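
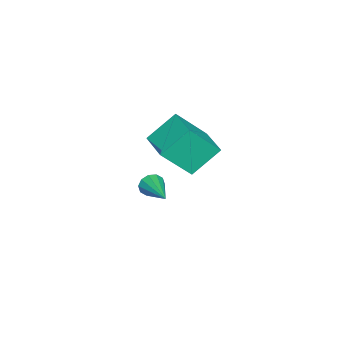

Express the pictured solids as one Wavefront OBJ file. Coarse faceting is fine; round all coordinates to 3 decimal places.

v -2.99 0.149 -2.848
v -2.699 -0.008 -3.384
v -1.53 1.171 -2.352
v -2.904 0.317 -3.449
v -3.142 0.577 -3.284
v -3.322 0.674 -2.953
v -3.375 0.57 -2.581
v -3.281 0.305 -2.311
v -3.076 -0.019 -2.246
v -2.838 -0.279 -2.411
v -2.658 -0.376 -2.743
v -2.605 -0.272 -3.114
v -1.247 1.805 0.877
v -2.112 2.856 2.009
v 0.011 2.72 0.99
v -0.854 3.771 2.121
v -0.526 0.609 2.539
v -1.391 1.66 3.67
v 0.732 1.524 2.651
v -0.133 2.575 3.783
f 2 1 4
f 2 4 3
f 4 1 5
f 4 5 3
f 5 1 6
f 5 6 3
f 6 1 7
f 6 7 3
f 7 1 8
f 7 8 3
f 8 1 9
f 8 9 3
f 9 1 10
f 9 10 3
f 10 1 11
f 10 11 3
f 11 1 12
f 11 12 3
f 12 1 2
f 12 2 3
f 14 16 13
f 17 14 13
f 13 16 15
f 15 17 13
f 14 20 16
f 18 14 17
f 18 20 14
f 16 20 15
f 19 17 15
f 15 20 19
f 19 18 17
f 20 18 19



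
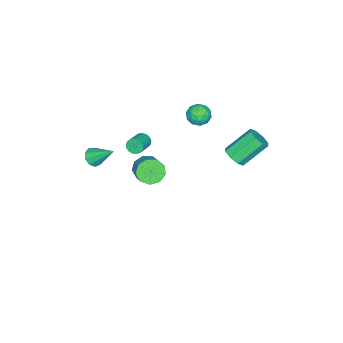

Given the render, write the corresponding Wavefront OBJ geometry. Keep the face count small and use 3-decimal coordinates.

v -0.917 3.474 1.873
v -0.282 3.542 2.355
v -1.448 4.554 3.748
v -2.083 4.486 3.267
v -0.335 4.014 1.968
v -1.5 5.026 3.362
v -0.728 4.169 1.526
v -1.894 5.182 2.919
v -1.233 3.917 1.287
v -2.398 4.93 2.681
v -1.552 3.406 1.392
v -2.718 4.418 2.785
v -1.5 2.934 1.778
v -2.665 3.946 3.172
v -1.106 2.778 2.221
v -2.272 3.791 3.614
v -0.602 3.03 2.459
v -1.767 4.043 3.853
v -2.038 -3.236 -3.431
v -1.297 -3.55 -3.936
v -0.362 -2.698 -3.095
v -1.102 -2.384 -2.589
v -1.541 -3.013 -4.209
v -0.605 -2.161 -3.368
v -2.017 -2.58 -4.118
v -1.081 -1.728 -3.276
v -2.503 -2.455 -3.705
v -1.567 -1.602 -2.863
v -2.771 -2.694 -3.164
v -1.836 -1.842 -2.322
v -2.696 -3.188 -2.748
v -1.761 -2.335 -1.906
v -2.313 -3.704 -2.651
v -1.378 -2.851 -1.809
v -1.801 -4.001 -2.919
v -0.866 -3.149 -2.078
v -1.4 -3.94 -3.427
v -0.464 -3.088 -2.585
v 2.204 -4.391 0.672
v 2.838 -4.562 0.912
v 2.136 -2.989 1.848
v 2.879 -4.254 0.548
v 2.603 -4.01 0.241
v 2.14 -3.944 0.137
v 1.707 -4.087 0.283
v 1.506 -4.372 0.611
v 1.632 -4.666 0.968
v 2.025 -4.83 1.187
v 2.501 -4.789 1.165
v -2.004 1.198 3.551
v -1.197 1.155 3.69
v -2.183 0.085 4.25
v -1.376 0.042 4.389
v -1.821 0.635 4.739
v -1.711 1.323 4.307
v -1.669 -0.083 3.633
v -1.559 0.605 3.201
v -0.99 0.363 3.741
v -1.084 0.807 4.424
v -2.296 0.433 3.516
v -2.39 0.877 4.199
v -1.585 1.275 3.559
v -1.795 -0.035 4.381
v -2.057 0.314 4.587
v -1.583 0.289 4.668
v -1.887 1.373 3.922
v -1.412 1.348 4.003
v -1.779 1.042 4.62
v -1.968 -0.108 3.937
v -1.493 -0.133 4.018
v -1.797 0.951 3.272
v -1.323 0.926 3.353
v -1.601 0.198 3.32
v -0.989 0.784 3.671
v -1.094 0.129 4.081
v -1.266 0.056 3.637
v -1.201 0.46 3.383
v -1.044 1.045 4.072
v -1.149 0.39 4.483
v -1.411 0.739 4.689
v -1.346 1.144 4.435
v -0.922 0.579 4.102
v -2.231 0.85 3.457
v -2.336 0.195 3.868
v -2.034 0.096 3.505
v -1.969 0.501 3.251
v -2.286 1.111 3.859
v -2.391 0.456 4.269
v -2.179 0.78 4.557
v -2.114 1.184 4.303
v -2.458 0.661 3.838
v 1.901 -1.123 3.568
v 2.058 -0.897 3.092
v 3.196 -0.75 3.536
v 3.039 -0.977 4.012
v 1.976 -0.692 3.235
v 3.113 -0.545 3.68
v 1.876 -0.585 3.454
v 3.014 -0.439 3.899
v 1.783 -0.603 3.7
v 2.92 -0.456 4.144
v 1.716 -0.739 3.915
v 2.854 -0.593 4.36
v 1.692 -0.963 4.051
v 2.829 -0.817 4.495
v 1.716 -1.224 4.076
v 2.853 -1.078 4.52
v 1.782 -1.462 3.984
v 2.92 -1.316 4.429
v 1.876 -1.622 3.797
v 3.013 -1.476 4.242
v 1.975 -1.668 3.558
v 3.113 -1.522 4.003
v 2.058 -1.589 3.321
v 3.195 -1.443 3.765
v 2.104 -1.403 3.14
v 3.242 -1.257 3.585
v 2.105 -1.153 3.058
v 3.242 -1.007 3.502
f 2 1 5
f 2 5 3
f 3 5 6
f 3 6 4
f 5 1 7
f 5 7 6
f 6 7 8
f 6 8 4
f 7 1 9
f 7 9 8
f 8 9 10
f 8 10 4
f 9 1 11
f 9 11 10
f 10 11 12
f 10 12 4
f 11 1 13
f 11 13 12
f 12 13 14
f 12 14 4
f 13 1 15
f 13 15 14
f 14 15 16
f 14 16 4
f 15 1 17
f 15 17 16
f 16 17 18
f 16 18 4
f 17 1 2
f 17 2 18
f 18 2 3
f 18 3 4
f 20 19 23
f 20 23 21
f 21 23 24
f 21 24 22
f 23 19 25
f 23 25 24
f 24 25 26
f 24 26 22
f 25 19 27
f 25 27 26
f 26 27 28
f 26 28 22
f 27 19 29
f 27 29 28
f 28 29 30
f 28 30 22
f 29 19 31
f 29 31 30
f 30 31 32
f 30 32 22
f 31 19 33
f 31 33 32
f 32 33 34
f 32 34 22
f 33 19 35
f 33 35 34
f 34 35 36
f 34 36 22
f 35 19 37
f 35 37 36
f 36 37 38
f 36 38 22
f 37 19 20
f 37 20 38
f 38 20 21
f 38 21 22
f 40 39 42
f 40 42 41
f 42 39 43
f 42 43 41
f 43 39 44
f 43 44 41
f 44 39 45
f 44 45 41
f 45 39 46
f 45 46 41
f 46 39 47
f 46 47 41
f 47 39 48
f 47 48 41
f 48 39 49
f 48 49 41
f 49 39 40
f 49 40 41
f 50 87 66
f 87 61 90
f 66 90 55
f 87 90 66
f 50 66 62
f 66 55 67
f 62 67 51
f 66 67 62
f 50 62 71
f 62 51 72
f 71 72 57
f 62 72 71
f 50 71 83
f 71 57 86
f 83 86 60
f 71 86 83
f 50 83 87
f 83 60 91
f 87 91 61
f 83 91 87
f 51 67 78
f 67 55 81
f 78 81 59
f 67 81 78
f 55 90 68
f 90 61 89
f 68 89 54
f 90 89 68
f 61 91 88
f 91 60 84
f 88 84 52
f 91 84 88
f 60 86 85
f 86 57 73
f 85 73 56
f 86 73 85
f 57 72 77
f 72 51 74
f 77 74 58
f 72 74 77
f 53 79 65
f 79 59 80
f 65 80 54
f 79 80 65
f 53 65 63
f 65 54 64
f 63 64 52
f 65 64 63
f 53 63 70
f 63 52 69
f 70 69 56
f 63 69 70
f 53 70 75
f 70 56 76
f 75 76 58
f 70 76 75
f 53 75 79
f 75 58 82
f 79 82 59
f 75 82 79
f 54 80 68
f 80 59 81
f 68 81 55
f 80 81 68
f 52 64 88
f 64 54 89
f 88 89 61
f 64 89 88
f 56 69 85
f 69 52 84
f 85 84 60
f 69 84 85
f 58 76 77
f 76 56 73
f 77 73 57
f 76 73 77
f 59 82 78
f 82 58 74
f 78 74 51
f 82 74 78
f 93 92 96
f 93 96 94
f 94 96 97
f 94 97 95
f 96 92 98
f 96 98 97
f 97 98 99
f 97 99 95
f 98 92 100
f 98 100 99
f 99 100 101
f 99 101 95
f 100 92 102
f 100 102 101
f 101 102 103
f 101 103 95
f 102 92 104
f 102 104 103
f 103 104 105
f 103 105 95
f 104 92 106
f 104 106 105
f 105 106 107
f 105 107 95
f 106 92 108
f 106 108 107
f 107 108 109
f 107 109 95
f 108 92 110
f 108 110 109
f 109 110 111
f 109 111 95
f 110 92 112
f 110 112 111
f 111 112 113
f 111 113 95
f 112 92 114
f 112 114 113
f 113 114 115
f 113 115 95
f 114 92 116
f 114 116 115
f 115 116 117
f 115 117 95
f 116 92 118
f 116 118 117
f 117 118 119
f 117 119 95
f 118 92 93
f 118 93 119
f 119 93 94
f 119 94 95



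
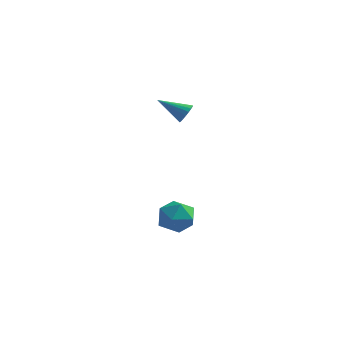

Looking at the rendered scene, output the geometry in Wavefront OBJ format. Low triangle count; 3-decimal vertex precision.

v 2.042 2.807 -2.21
v 3.073 2.92 -2.522
v 1.847 1.48 -3.338
v 2.878 1.593 -3.65
v 2.65 1.225 -2.657
v 2.77 2.045 -1.96
v 2.15 2.355 -3.9
v 2.27 3.175 -3.203
v 3.139 2.641 -3.566
v 3.449 1.943 -2.798
v 1.471 2.457 -3.062
v 1.781 1.759 -2.294
v 2.279 3.797 3.382
v 2.614 3.619 3.86
v 0.901 3.443 4.218
v 2.576 3.884 3.908
v 2.478 4.131 3.852
v 2.342 4.312 3.703
v 2.192 4.391 3.49
v 2.06 4.352 3.256
v 1.972 4.203 3.047
v 1.944 3.974 2.904
v 1.983 3.71 2.856
v 2.08 3.463 2.912
v 2.217 3.282 3.062
v 2.366 3.203 3.274
v 2.498 3.241 3.508
v 2.587 3.39 3.717
f 1 12 6
f 1 6 2
f 1 2 8
f 1 8 11
f 1 11 12
f 2 6 10
f 6 12 5
f 12 11 3
f 11 8 7
f 8 2 9
f 4 10 5
f 4 5 3
f 4 3 7
f 4 7 9
f 4 9 10
f 5 10 6
f 3 5 12
f 7 3 11
f 9 7 8
f 10 9 2
f 14 13 16
f 14 16 15
f 16 13 17
f 16 17 15
f 17 13 18
f 17 18 15
f 18 13 19
f 18 19 15
f 19 13 20
f 19 20 15
f 20 13 21
f 20 21 15
f 21 13 22
f 21 22 15
f 22 13 23
f 22 23 15
f 23 13 24
f 23 24 15
f 24 13 25
f 24 25 15
f 25 13 26
f 25 26 15
f 26 13 27
f 26 27 15
f 27 13 28
f 27 28 15
f 28 13 14
f 28 14 15



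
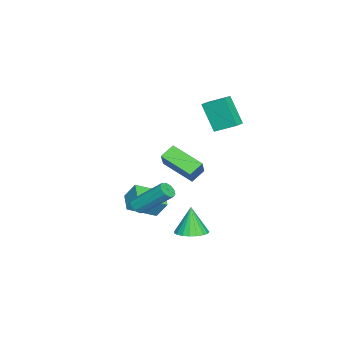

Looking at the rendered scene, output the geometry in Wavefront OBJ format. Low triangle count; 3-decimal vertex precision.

v -4.139 3.419 2.13
v -4.658 2.588 3.793
v -4.11 4.649 2.753
v -4.63 3.819 4.416
v -3.33 3.301 2.324
v -3.85 2.471 3.987
v -3.302 4.532 2.947
v -3.821 3.701 4.61
v -0.52 0.844 -1.89
v -0.429 1.453 -0.931
v 0.485 1.287 -2.266
v 0.575 1.896 -1.306
v 0.345 -0.476 -1.134
v 0.435 0.133 -0.174
v 1.349 -0.033 -1.509
v 1.44 0.576 -0.55
v -1.247 2.7 -0.434
v -1.84 0.967 0.344
v -1.91 3.16 0.087
v -2.503 1.427 0.865
v -0.317 2.853 0.615
v -0.91 1.12 1.393
v -0.98 3.313 1.136
v -1.573 1.58 1.914
v 3.349 1.187 0.019
v 3.778 0.991 0.212
v 3.84 2.557 1.655
v 3.411 2.753 1.461
v 3.858 1.196 -0.013
v 3.92 2.762 1.429
v 3.743 1.398 -0.227
v 3.805 2.963 1.216
v 3.478 1.519 -0.347
v 3.54 3.084 1.096
v 3.163 1.513 -0.327
v 3.226 3.079 1.116
v 2.92 1.383 -0.175
v 2.982 2.949 1.268
v 2.84 1.178 0.051
v 2.902 2.744 1.493
v 2.955 0.977 0.264
v 3.017 2.542 1.707
v 3.22 0.856 0.384
v 3.282 2.421 1.827
v 3.534 0.861 0.364
v 3.597 2.427 1.807
v 1.788 3.519 -2.363
v 2.628 3.278 -2.197
v 1.432 3.381 -0.757
v 2.645 3.646 -2.162
v 2.514 3.992 -2.161
v 2.257 4.256 -2.195
v 1.919 4.393 -2.259
v 1.558 4.378 -2.34
v 1.237 4.215 -2.425
v 1.011 3.932 -2.499
v 0.92 3.577 -2.55
v 0.978 3.212 -2.568
v 1.176 2.9 -2.551
v 1.481 2.695 -2.501
v 1.838 2.633 -2.428
v 2.186 2.723 -2.343
v 2.466 2.952 -2.261
f 2 4 1
f 5 2 1
f 1 4 3
f 3 5 1
f 2 8 4
f 6 2 5
f 6 8 2
f 4 8 3
f 7 5 3
f 3 8 7
f 7 6 5
f 8 6 7
f 10 12 9
f 13 10 9
f 9 12 11
f 11 13 9
f 10 16 12
f 14 10 13
f 14 16 10
f 12 16 11
f 15 13 11
f 11 16 15
f 15 14 13
f 16 14 15
f 18 20 17
f 21 18 17
f 17 20 19
f 19 21 17
f 18 24 20
f 22 18 21
f 22 24 18
f 20 24 19
f 23 21 19
f 19 24 23
f 23 22 21
f 24 22 23
f 26 25 29
f 26 29 27
f 27 29 30
f 27 30 28
f 29 25 31
f 29 31 30
f 30 31 32
f 30 32 28
f 31 25 33
f 31 33 32
f 32 33 34
f 32 34 28
f 33 25 35
f 33 35 34
f 34 35 36
f 34 36 28
f 35 25 37
f 35 37 36
f 36 37 38
f 36 38 28
f 37 25 39
f 37 39 38
f 38 39 40
f 38 40 28
f 39 25 41
f 39 41 40
f 40 41 42
f 40 42 28
f 41 25 43
f 41 43 42
f 42 43 44
f 42 44 28
f 43 25 45
f 43 45 44
f 44 45 46
f 44 46 28
f 45 25 26
f 45 26 46
f 46 26 27
f 46 27 28
f 48 47 50
f 48 50 49
f 50 47 51
f 50 51 49
f 51 47 52
f 51 52 49
f 52 47 53
f 52 53 49
f 53 47 54
f 53 54 49
f 54 47 55
f 54 55 49
f 55 47 56
f 55 56 49
f 56 47 57
f 56 57 49
f 57 47 58
f 57 58 49
f 58 47 59
f 58 59 49
f 59 47 60
f 59 60 49
f 60 47 61
f 60 61 49
f 61 47 62
f 61 62 49
f 62 47 63
f 62 63 49
f 63 47 48
f 63 48 49



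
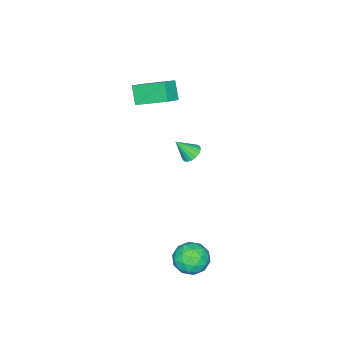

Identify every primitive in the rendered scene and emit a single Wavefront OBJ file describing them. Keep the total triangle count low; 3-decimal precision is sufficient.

v -1.608 -4.696 2.443
v -1.988 -2.988 3.305
v -2.426 -4.666 2.024
v -2.807 -2.959 2.886
v -1.133 -4.141 1.554
v -1.514 -2.434 2.416
v -1.952 -4.112 1.135
v -2.332 -2.404 1.997
v -3.213 -2.241 -2.771
v -2.665 -2.08 -2.956
v -2.707 -2.859 -1.809
v -2.743 -1.868 -2.778
v -2.928 -1.741 -2.599
v -3.179 -1.729 -2.46
v -3.437 -1.834 -2.391
v -3.644 -2.032 -2.41
v -3.752 -2.278 -2.511
v -3.737 -2.515 -2.672
v -3.601 -2.69 -2.855
v -3.377 -2.762 -3.019
v -3.115 -2.714 -3.127
v -2.875 -2.558 -3.152
v -2.713 -2.329 -3.09
v 2.437 2.517 -3.217
v 2.936 3.017 -3.847
v 3.724 1.843 -2.733
v 4.223 2.343 -3.363
v 3.824 2.778 -2.623
v 3.029 3.194 -2.923
v 3.631 1.666 -3.657
v 2.836 2.082 -3.957
v 3.674 2.49 -4.12
v 3.793 3.178 -3.48
v 2.867 1.682 -3.1
v 2.986 2.37 -2.46
v 2.574 2.826 -3.575
v 4.086 2.034 -3.005
v 3.852 2.29 -2.57
v 4.145 2.583 -2.941
v 2.628 2.931 -3.031
v 2.921 3.224 -3.402
v 3.444 3.084 -2.682
v 3.739 1.636 -3.178
v 4.032 1.929 -3.549
v 2.515 2.277 -3.639
v 2.808 2.57 -4.01
v 3.216 1.776 -3.898
v 3.3 2.81 -4.105
v 4.057 2.414 -3.821
v 3.709 2.016 -3.994
v 3.242 2.261 -4.17
v 3.371 3.214 -3.73
v 4.127 2.818 -3.445
v 3.893 3.074 -3.01
v 3.425 3.319 -3.186
v 3.804 2.905 -3.89
v 2.533 2.042 -3.135
v 3.289 1.646 -2.85
v 3.235 1.541 -3.394
v 2.767 1.786 -3.57
v 2.603 2.446 -2.759
v 3.36 2.05 -2.475
v 3.418 2.599 -2.41
v 2.951 2.844 -2.586
v 2.856 1.955 -2.69
f 2 4 1
f 5 2 1
f 1 4 3
f 3 5 1
f 2 8 4
f 6 2 5
f 6 8 2
f 4 8 3
f 7 5 3
f 3 8 7
f 7 6 5
f 8 6 7
f 10 9 12
f 10 12 11
f 12 9 13
f 12 13 11
f 13 9 14
f 13 14 11
f 14 9 15
f 14 15 11
f 15 9 16
f 15 16 11
f 16 9 17
f 16 17 11
f 17 9 18
f 17 18 11
f 18 9 19
f 18 19 11
f 19 9 20
f 19 20 11
f 20 9 21
f 20 21 11
f 21 9 22
f 21 22 11
f 22 9 23
f 22 23 11
f 23 9 10
f 23 10 11
f 24 61 40
f 61 35 64
f 40 64 29
f 61 64 40
f 24 40 36
f 40 29 41
f 36 41 25
f 40 41 36
f 24 36 45
f 36 25 46
f 45 46 31
f 36 46 45
f 24 45 57
f 45 31 60
f 57 60 34
f 45 60 57
f 24 57 61
f 57 34 65
f 61 65 35
f 57 65 61
f 25 41 52
f 41 29 55
f 52 55 33
f 41 55 52
f 29 64 42
f 64 35 63
f 42 63 28
f 64 63 42
f 35 65 62
f 65 34 58
f 62 58 26
f 65 58 62
f 34 60 59
f 60 31 47
f 59 47 30
f 60 47 59
f 31 46 51
f 46 25 48
f 51 48 32
f 46 48 51
f 27 53 39
f 53 33 54
f 39 54 28
f 53 54 39
f 27 39 37
f 39 28 38
f 37 38 26
f 39 38 37
f 27 37 44
f 37 26 43
f 44 43 30
f 37 43 44
f 27 44 49
f 44 30 50
f 49 50 32
f 44 50 49
f 27 49 53
f 49 32 56
f 53 56 33
f 49 56 53
f 28 54 42
f 54 33 55
f 42 55 29
f 54 55 42
f 26 38 62
f 38 28 63
f 62 63 35
f 38 63 62
f 30 43 59
f 43 26 58
f 59 58 34
f 43 58 59
f 32 50 51
f 50 30 47
f 51 47 31
f 50 47 51
f 33 56 52
f 56 32 48
f 52 48 25
f 56 48 52



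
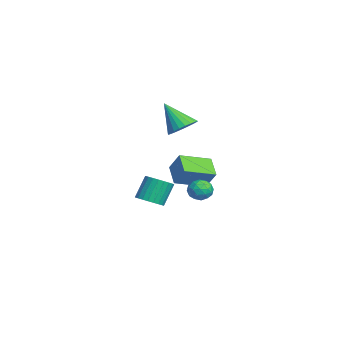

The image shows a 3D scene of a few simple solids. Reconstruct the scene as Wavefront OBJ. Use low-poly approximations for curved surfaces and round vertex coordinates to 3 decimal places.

v -3.787 1.286 -2.272
v -3.279 1.692 -1.335
v -4.184 2.814 -2.718
v -3.676 3.22 -1.782
v -2.744 1.38 -2.878
v -2.236 1.786 -1.942
v -3.141 2.908 -3.325
v -2.633 3.314 -2.388
v 2.605 -0.324 -1.781
v 3.231 -0.212 -1.607
v 2.842 0.276 -0.524
v 2.215 0.164 -0.699
v 3.172 0.008 -1.727
v 2.783 0.496 -0.644
v 3.027 0.177 -1.856
v 2.638 0.666 -0.773
v 2.818 0.27 -1.973
v 2.428 0.759 -0.89
v 2.576 0.273 -2.061
v 2.187 0.761 -0.978
v 2.338 0.185 -2.107
v 1.949 0.673 -1.024
v 2.141 0.019 -2.103
v 1.752 0.507 -1.02
v 2.015 -0.199 -2.05
v 1.625 0.289 -0.967
v 1.978 -0.436 -1.956
v 1.589 0.052 -0.873
v 2.037 -0.656 -1.836
v 1.648 -0.168 -0.753
v 2.182 -0.826 -1.707
v 1.793 -0.337 -0.624
v 2.392 -0.919 -1.59
v 2.002 -0.43 -0.507
v 2.633 -0.921 -1.502
v 2.244 -0.433 -0.419
v 2.871 -0.833 -1.456
v 2.482 -0.345 -0.373
v 3.068 -0.667 -1.46
v 2.679 -0.179 -0.377
v 3.195 -0.449 -1.513
v 2.805 0.039 -0.43
v -2.457 2.864 -3.284
v -1.835 3.011 -3.337
v -2.205 1.969 -2.823
v -1.583 2.116 -2.876
v -1.959 2.447 -2.475
v -2.114 3 -2.76
v -1.926 1.98 -3.4
v -2.081 2.533 -3.685
v -1.507 2.465 -3.409
v -1.527 2.754 -2.836
v -2.513 2.226 -3.324
v -2.533 2.515 -2.751
v -2.168 3.016 -3.351
v -1.872 1.964 -2.809
v -2.093 2.158 -2.573
v -1.727 2.245 -2.604
v -2.332 3.01 -3.012
v -1.966 3.096 -3.043
v -2.039 2.765 -2.536
v -2.074 1.884 -3.117
v -1.708 1.97 -3.148
v -2.313 2.735 -3.556
v -1.947 2.822 -3.587
v -2.001 2.215 -3.624
v -1.609 2.782 -3.424
v -1.462 2.256 -3.153
v -1.663 2.175 -3.462
v -1.754 2.5 -3.629
v -1.621 2.952 -3.088
v -1.474 2.425 -2.817
v -1.694 2.62 -2.581
v -1.785 2.945 -2.748
v -1.428 2.63 -3.13
v -2.566 2.555 -3.343
v -2.419 2.028 -3.072
v -2.255 2.035 -3.412
v -2.346 2.36 -3.579
v -2.578 2.724 -3.007
v -2.431 2.198 -2.736
v -2.286 2.48 -2.531
v -2.377 2.805 -2.698
v -2.612 2.35 -3.03
v -3.342 1.865 0.368
v -2.757 2.153 0.831
v -4.018 1.075 1.712
v -2.971 2.379 0.856
v -3.241 2.526 0.807
v -3.527 2.573 0.691
v -3.785 2.512 0.525
v -3.975 2.353 0.336
v -4.069 2.119 0.151
v -4.052 1.847 -0
v -3.927 1.577 -0.096
v -3.713 1.352 -0.121
v -3.442 1.204 -0.071
v -3.156 1.157 0.045
v -2.899 1.218 0.21
v -2.709 1.377 0.4
v -2.615 1.611 0.584
v -2.632 1.883 0.736
f 2 4 1
f 5 2 1
f 1 4 3
f 3 5 1
f 2 8 4
f 6 2 5
f 6 8 2
f 4 8 3
f 7 5 3
f 3 8 7
f 7 6 5
f 8 6 7
f 10 9 13
f 10 13 11
f 11 13 14
f 11 14 12
f 13 9 15
f 13 15 14
f 14 15 16
f 14 16 12
f 15 9 17
f 15 17 16
f 16 17 18
f 16 18 12
f 17 9 19
f 17 19 18
f 18 19 20
f 18 20 12
f 19 9 21
f 19 21 20
f 20 21 22
f 20 22 12
f 21 9 23
f 21 23 22
f 22 23 24
f 22 24 12
f 23 9 25
f 23 25 24
f 24 25 26
f 24 26 12
f 25 9 27
f 25 27 26
f 26 27 28
f 26 28 12
f 27 9 29
f 27 29 28
f 28 29 30
f 28 30 12
f 29 9 31
f 29 31 30
f 30 31 32
f 30 32 12
f 31 9 33
f 31 33 32
f 32 33 34
f 32 34 12
f 33 9 35
f 33 35 34
f 34 35 36
f 34 36 12
f 35 9 37
f 35 37 36
f 36 37 38
f 36 38 12
f 37 9 39
f 37 39 38
f 38 39 40
f 38 40 12
f 39 9 41
f 39 41 40
f 40 41 42
f 40 42 12
f 41 9 10
f 41 10 42
f 42 10 11
f 42 11 12
f 43 80 59
f 80 54 83
f 59 83 48
f 80 83 59
f 43 59 55
f 59 48 60
f 55 60 44
f 59 60 55
f 43 55 64
f 55 44 65
f 64 65 50
f 55 65 64
f 43 64 76
f 64 50 79
f 76 79 53
f 64 79 76
f 43 76 80
f 76 53 84
f 80 84 54
f 76 84 80
f 44 60 71
f 60 48 74
f 71 74 52
f 60 74 71
f 48 83 61
f 83 54 82
f 61 82 47
f 83 82 61
f 54 84 81
f 84 53 77
f 81 77 45
f 84 77 81
f 53 79 78
f 79 50 66
f 78 66 49
f 79 66 78
f 50 65 70
f 65 44 67
f 70 67 51
f 65 67 70
f 46 72 58
f 72 52 73
f 58 73 47
f 72 73 58
f 46 58 56
f 58 47 57
f 56 57 45
f 58 57 56
f 46 56 63
f 56 45 62
f 63 62 49
f 56 62 63
f 46 63 68
f 63 49 69
f 68 69 51
f 63 69 68
f 46 68 72
f 68 51 75
f 72 75 52
f 68 75 72
f 47 73 61
f 73 52 74
f 61 74 48
f 73 74 61
f 45 57 81
f 57 47 82
f 81 82 54
f 57 82 81
f 49 62 78
f 62 45 77
f 78 77 53
f 62 77 78
f 51 69 70
f 69 49 66
f 70 66 50
f 69 66 70
f 52 75 71
f 75 51 67
f 71 67 44
f 75 67 71
f 86 85 88
f 86 88 87
f 88 85 89
f 88 89 87
f 89 85 90
f 89 90 87
f 90 85 91
f 90 91 87
f 91 85 92
f 91 92 87
f 92 85 93
f 92 93 87
f 93 85 94
f 93 94 87
f 94 85 95
f 94 95 87
f 95 85 96
f 95 96 87
f 96 85 97
f 96 97 87
f 97 85 98
f 97 98 87
f 98 85 99
f 98 99 87
f 99 85 100
f 99 100 87
f 100 85 101
f 100 101 87
f 101 85 102
f 101 102 87
f 102 85 86
f 102 86 87



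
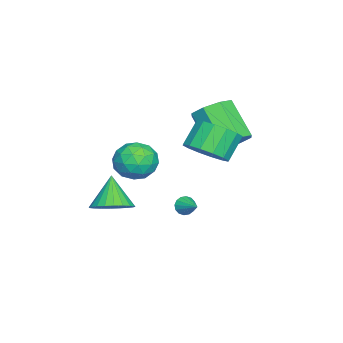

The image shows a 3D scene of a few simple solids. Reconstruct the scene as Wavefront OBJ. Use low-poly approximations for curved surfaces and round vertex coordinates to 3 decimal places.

v -2.766 -2.08 -0.321
v -2.371 -1.537 -1.117
v -1.209 -2.483 0.177
v -0.814 -1.94 -0.619
v -1.284 -1.445 0.166
v -2.247 -1.196 -0.141
v -1.333 -2.824 -0.799
v -2.296 -2.575 -1.106
v -1.486 -1.997 -1.412
v -1.456 -1.145 -0.815
v -2.124 -2.875 -0.125
v -2.094 -2.023 0.472
v -2.706 -1.773 -0.763
v -0.874 -2.247 -0.177
v -1.151 -1.956 0.284
v -0.919 -1.637 -0.183
v -2.632 -1.572 -0.189
v -2.4 -1.253 -0.657
v -1.761 -1.199 0.097
v -1.18 -2.767 -0.283
v -0.948 -2.448 -0.751
v -2.661 -2.383 -0.757
v -2.429 -2.064 -1.224
v -1.819 -2.821 -1.037
v -1.953 -1.724 -1.404
v -1.037 -1.961 -1.111
v -1.343 -2.481 -1.217
v -1.908 -2.334 -1.398
v -1.935 -1.223 -1.053
v -1.02 -1.46 -0.761
v -1.296 -1.169 -0.299
v -1.862 -1.023 -0.48
v -1.415 -1.494 -1.227
v -2.56 -2.56 -0.179
v -1.645 -2.797 0.113
v -1.718 -2.997 -0.46
v -2.284 -2.851 -0.641
v -2.543 -2.059 0.171
v -1.627 -2.296 0.464
v -1.672 -1.686 0.458
v -2.237 -1.539 0.277
v -2.165 -2.526 0.287
v 1.262 -2.108 -1.518
v 2.004 -2.511 -1.107
v 0.378 -2.392 -0.202
v 2.046 -2.161 -1.003
v 1.968 -1.804 -0.978
v 1.783 -1.492 -1.035
v 1.518 -1.275 -1.166
v 1.214 -1.184 -1.35
v 0.918 -1.234 -1.56
v 0.673 -1.417 -1.763
v 0.519 -1.705 -1.929
v 0.477 -2.054 -2.033
v 0.555 -2.412 -2.058
v 0.74 -2.723 -2.001
v 1.005 -2.941 -1.87
v 1.309 -3.031 -1.686
v 1.605 -2.982 -1.476
v 1.85 -2.799 -1.273
v -2.365 -0.026 -3.213
v -2.112 -0.008 -3.644
v -1.655 0.686 -2.767
v -2.289 0.18 -3.663
v -2.486 0.313 -3.561
v -2.651 0.355 -3.366
v -2.739 0.296 -3.13
v -2.727 0.15 -2.917
v -2.619 -0.043 -2.783
v -2.442 -0.231 -2.764
v -2.245 -0.364 -2.866
v -2.08 -0.407 -3.061
v -1.991 -0.347 -3.296
v -2.003 -0.201 -3.51
v -2.643 1.871 0.692
v -2.125 2.344 1.377
v -3.058 1.261 2.832
v -3.577 0.789 2.148
v -2.772 2.688 1.218
v -3.705 1.606 2.673
v -3.343 2.554 0.751
v -4.277 1.472 2.206
v -3.505 2.02 0.25
v -4.439 0.938 1.705
v -3.162 1.399 0.008
v -4.095 0.316 1.463
v -2.515 1.054 0.167
v -3.448 -0.028 1.622
v -1.943 1.188 0.634
v -2.877 0.106 2.089
v -1.781 1.722 1.135
v -2.715 0.64 2.59
v 0.129 1.471 1.533
v 0.913 1.954 1.995
v 0.095 2.312 3.009
v -0.689 1.829 2.547
v 0.687 2.323 1.683
v -0.13 2.681 2.697
v 0.313 2.464 1.331
v -0.505 2.822 2.345
v -0.111 2.339 1.033
v -0.929 2.697 2.047
v -0.471 1.982 0.869
v -1.288 2.339 1.883
v -0.67 1.487 0.883
v -1.488 1.845 1.897
v -0.655 0.988 1.071
v -1.473 1.346 2.085
v -0.43 0.619 1.383
v -1.247 0.977 2.397
v -0.055 0.478 1.735
v -0.873 0.836 2.749
v 0.369 0.603 2.033
v -0.449 0.961 3.047
v 0.728 0.961 2.197
v -0.089 1.318 3.211
v 0.928 1.455 2.183
v 0.11 1.813 3.197
f 1 38 17
f 38 12 41
f 17 41 6
f 38 41 17
f 1 17 13
f 17 6 18
f 13 18 2
f 17 18 13
f 1 13 22
f 13 2 23
f 22 23 8
f 13 23 22
f 1 22 34
f 22 8 37
f 34 37 11
f 22 37 34
f 1 34 38
f 34 11 42
f 38 42 12
f 34 42 38
f 2 18 29
f 18 6 32
f 29 32 10
f 18 32 29
f 6 41 19
f 41 12 40
f 19 40 5
f 41 40 19
f 12 42 39
f 42 11 35
f 39 35 3
f 42 35 39
f 11 37 36
f 37 8 24
f 36 24 7
f 37 24 36
f 8 23 28
f 23 2 25
f 28 25 9
f 23 25 28
f 4 30 16
f 30 10 31
f 16 31 5
f 30 31 16
f 4 16 14
f 16 5 15
f 14 15 3
f 16 15 14
f 4 14 21
f 14 3 20
f 21 20 7
f 14 20 21
f 4 21 26
f 21 7 27
f 26 27 9
f 21 27 26
f 4 26 30
f 26 9 33
f 30 33 10
f 26 33 30
f 5 31 19
f 31 10 32
f 19 32 6
f 31 32 19
f 3 15 39
f 15 5 40
f 39 40 12
f 15 40 39
f 7 20 36
f 20 3 35
f 36 35 11
f 20 35 36
f 9 27 28
f 27 7 24
f 28 24 8
f 27 24 28
f 10 33 29
f 33 9 25
f 29 25 2
f 33 25 29
f 44 43 46
f 44 46 45
f 46 43 47
f 46 47 45
f 47 43 48
f 47 48 45
f 48 43 49
f 48 49 45
f 49 43 50
f 49 50 45
f 50 43 51
f 50 51 45
f 51 43 52
f 51 52 45
f 52 43 53
f 52 53 45
f 53 43 54
f 53 54 45
f 54 43 55
f 54 55 45
f 55 43 56
f 55 56 45
f 56 43 57
f 56 57 45
f 57 43 58
f 57 58 45
f 58 43 59
f 58 59 45
f 59 43 60
f 59 60 45
f 60 43 44
f 60 44 45
f 62 61 64
f 62 64 63
f 64 61 65
f 64 65 63
f 65 61 66
f 65 66 63
f 66 61 67
f 66 67 63
f 67 61 68
f 67 68 63
f 68 61 69
f 68 69 63
f 69 61 70
f 69 70 63
f 70 61 71
f 70 71 63
f 71 61 72
f 71 72 63
f 72 61 73
f 72 73 63
f 73 61 74
f 73 74 63
f 74 61 62
f 74 62 63
f 76 75 79
f 76 79 77
f 77 79 80
f 77 80 78
f 79 75 81
f 79 81 80
f 80 81 82
f 80 82 78
f 81 75 83
f 81 83 82
f 82 83 84
f 82 84 78
f 83 75 85
f 83 85 84
f 84 85 86
f 84 86 78
f 85 75 87
f 85 87 86
f 86 87 88
f 86 88 78
f 87 75 89
f 87 89 88
f 88 89 90
f 88 90 78
f 89 75 91
f 89 91 90
f 90 91 92
f 90 92 78
f 91 75 76
f 91 76 92
f 92 76 77
f 92 77 78
f 94 93 97
f 94 97 95
f 95 97 98
f 95 98 96
f 97 93 99
f 97 99 98
f 98 99 100
f 98 100 96
f 99 93 101
f 99 101 100
f 100 101 102
f 100 102 96
f 101 93 103
f 101 103 102
f 102 103 104
f 102 104 96
f 103 93 105
f 103 105 104
f 104 105 106
f 104 106 96
f 105 93 107
f 105 107 106
f 106 107 108
f 106 108 96
f 107 93 109
f 107 109 108
f 108 109 110
f 108 110 96
f 109 93 111
f 109 111 110
f 110 111 112
f 110 112 96
f 111 93 113
f 111 113 112
f 112 113 114
f 112 114 96
f 113 93 115
f 113 115 114
f 114 115 116
f 114 116 96
f 115 93 117
f 115 117 116
f 116 117 118
f 116 118 96
f 117 93 94
f 117 94 118
f 118 94 95
f 118 95 96



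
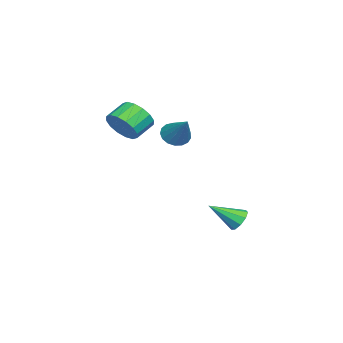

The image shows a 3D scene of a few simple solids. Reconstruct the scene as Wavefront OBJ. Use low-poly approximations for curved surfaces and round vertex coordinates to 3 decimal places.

v 0.171 0.04 3.117
v 0.707 -0.437 2.98
v 1.209 0.86 4.323
v 0.765 -0.177 2.753
v 0.688 0.132 2.61
v 0.492 0.42 2.583
v 0.222 0.621 2.678
v -0.059 0.689 2.874
v -0.287 0.608 3.125
v -0.411 0.397 3.375
v -0.401 0.105 3.566
v -0.26 -0.203 3.654
v -0.021 -0.455 3.619
v 0.263 -0.593 3.469
v 0.525 -0.587 3.238
v -0.258 2.917 -2.135
v -0.035 2.602 -2.683
v 0.198 1.583 -1.185
v 0.302 2.85 -2.497
v 0.378 3.129 -2.142
v 0.156 3.309 -1.783
v -0.259 3.305 -1.589
v -0.674 3.12 -1.651
v -0.894 2.84 -1.939
v -0.816 2.595 -2.319
v -0.477 2.502 -2.613
v 0.684 -2.334 3.519
v 0.943 -2.776 4.307
v 0.076 -2.248 4.889
v -0.184 -1.806 4.101
v 1.196 -2.361 4.307
v 0.329 -1.833 4.889
v 1.311 -1.938 4.096
v 0.444 -1.41 4.677
v 1.259 -1.621 3.73
v 0.392 -1.093 4.312
v 1.052 -1.496 3.308
v 0.185 -0.968 3.889
v 0.747 -1.595 2.942
v -0.12 -1.067 3.524
v 0.424 -1.892 2.731
v -0.443 -1.364 3.313
v 0.171 -2.307 2.731
v -0.696 -1.779 3.313
v 0.056 -2.73 2.943
v -0.811 -2.202 3.524
v 0.108 -3.047 3.308
v -0.759 -2.519 3.89
v 0.315 -3.172 3.731
v -0.552 -2.644 4.312
v 0.62 -3.073 4.096
v -0.247 -2.545 4.678
f 2 1 4
f 2 4 3
f 4 1 5
f 4 5 3
f 5 1 6
f 5 6 3
f 6 1 7
f 6 7 3
f 7 1 8
f 7 8 3
f 8 1 9
f 8 9 3
f 9 1 10
f 9 10 3
f 10 1 11
f 10 11 3
f 11 1 12
f 11 12 3
f 12 1 13
f 12 13 3
f 13 1 14
f 13 14 3
f 14 1 15
f 14 15 3
f 15 1 2
f 15 2 3
f 17 16 19
f 17 19 18
f 19 16 20
f 19 20 18
f 20 16 21
f 20 21 18
f 21 16 22
f 21 22 18
f 22 16 23
f 22 23 18
f 23 16 24
f 23 24 18
f 24 16 25
f 24 25 18
f 25 16 26
f 25 26 18
f 26 16 17
f 26 17 18
f 28 27 31
f 28 31 29
f 29 31 32
f 29 32 30
f 31 27 33
f 31 33 32
f 32 33 34
f 32 34 30
f 33 27 35
f 33 35 34
f 34 35 36
f 34 36 30
f 35 27 37
f 35 37 36
f 36 37 38
f 36 38 30
f 37 27 39
f 37 39 38
f 38 39 40
f 38 40 30
f 39 27 41
f 39 41 40
f 40 41 42
f 40 42 30
f 41 27 43
f 41 43 42
f 42 43 44
f 42 44 30
f 43 27 45
f 43 45 44
f 44 45 46
f 44 46 30
f 45 27 47
f 45 47 46
f 46 47 48
f 46 48 30
f 47 27 49
f 47 49 48
f 48 49 50
f 48 50 30
f 49 27 51
f 49 51 50
f 50 51 52
f 50 52 30
f 51 27 28
f 51 28 52
f 52 28 29
f 52 29 30



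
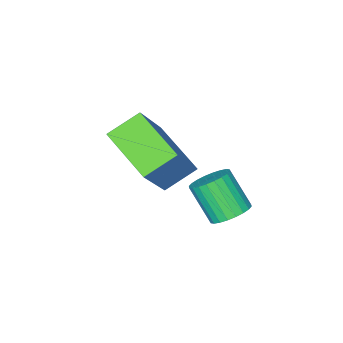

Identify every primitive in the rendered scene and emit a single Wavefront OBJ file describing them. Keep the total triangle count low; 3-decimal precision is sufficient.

v 2.072 -2.572 0.993
v 1.961 -4.229 1.635
v 1.14 -2.288 1.565
v 1.029 -3.945 2.207
v 3.291 -1.995 2.693
v 3.18 -3.652 3.335
v 2.359 -1.711 3.265
v 2.248 -3.368 3.907
v 1.768 -0.254 1.425
v 2.33 -0.419 1.256
v 2.394 -1.212 2.247
v 1.832 -1.046 2.415
v 2.377 -0.236 1.4
v 2.441 -1.028 2.391
v 2.331 -0.055 1.548
v 2.395 -0.847 2.538
v 2.2 0.096 1.677
v 2.264 -0.696 2.667
v 2.002 0.193 1.767
v 2.066 -0.599 2.758
v 1.769 0.223 1.806
v 1.833 -0.57 2.796
v 1.536 0.179 1.786
v 1.6 -0.613 2.777
v 1.338 0.07 1.712
v 1.402 -0.722 2.702
v 1.206 -0.088 1.593
v 1.27 -0.881 2.584
v 1.159 -0.272 1.449
v 1.223 -1.064 2.44
v 1.205 -0.453 1.302
v 1.269 -1.245 2.292
v 1.336 -0.604 1.173
v 1.4 -1.396 2.163
v 1.534 -0.701 1.082
v 1.598 -1.493 2.073
v 1.767 -0.73 1.044
v 1.831 -1.523 2.034
v 2 -0.687 1.063
v 2.064 -1.479 2.054
v 2.198 -0.578 1.138
v 2.262 -1.37 2.128
f 2 4 1
f 5 2 1
f 1 4 3
f 3 5 1
f 2 8 4
f 6 2 5
f 6 8 2
f 4 8 3
f 7 5 3
f 3 8 7
f 7 6 5
f 8 6 7
f 10 9 13
f 10 13 11
f 11 13 14
f 11 14 12
f 13 9 15
f 13 15 14
f 14 15 16
f 14 16 12
f 15 9 17
f 15 17 16
f 16 17 18
f 16 18 12
f 17 9 19
f 17 19 18
f 18 19 20
f 18 20 12
f 19 9 21
f 19 21 20
f 20 21 22
f 20 22 12
f 21 9 23
f 21 23 22
f 22 23 24
f 22 24 12
f 23 9 25
f 23 25 24
f 24 25 26
f 24 26 12
f 25 9 27
f 25 27 26
f 26 27 28
f 26 28 12
f 27 9 29
f 27 29 28
f 28 29 30
f 28 30 12
f 29 9 31
f 29 31 30
f 30 31 32
f 30 32 12
f 31 9 33
f 31 33 32
f 32 33 34
f 32 34 12
f 33 9 35
f 33 35 34
f 34 35 36
f 34 36 12
f 35 9 37
f 35 37 36
f 36 37 38
f 36 38 12
f 37 9 39
f 37 39 38
f 38 39 40
f 38 40 12
f 39 9 41
f 39 41 40
f 40 41 42
f 40 42 12
f 41 9 10
f 41 10 42
f 42 10 11
f 42 11 12



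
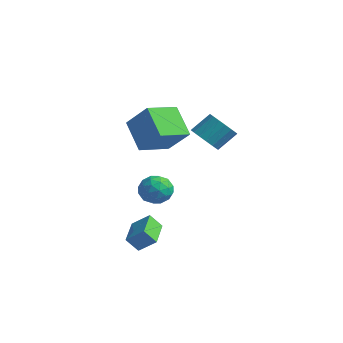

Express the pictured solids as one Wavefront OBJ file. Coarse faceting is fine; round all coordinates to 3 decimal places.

v -0.561 2.906 2.178
v 0.373 2.957 1.796
v 0.734 4.006 2.82
v -0.199 3.954 3.202
v 0.126 3.288 1.544
v 0.488 4.337 2.568
v -0.278 3.532 1.437
v 0.084 4.58 2.462
v -0.746 3.632 1.5
v -0.385 4.68 2.525
v -1.173 3.565 1.719
v -0.811 4.614 2.743
v -1.459 3.348 2.042
v -1.097 4.397 3.067
v -1.539 3.029 2.397
v -1.177 4.078 3.421
v -1.395 2.682 2.701
v -1.034 3.731 3.726
v -1.061 2.387 2.885
v -0.699 3.435 3.91
v -0.611 2.21 2.908
v -0.249 3.258 3.932
v -0.15 2.192 2.763
v 0.211 3.241 3.788
v 0.217 2.338 2.484
v 0.578 3.387 3.509
v 0.405 2.614 2.135
v 0.767 3.663 3.159
v 1.063 -3.947 -2.538
v 1.876 -3.408 -1.773
v -0.111 -2.556 -2.27
v 0.702 -2.017 -1.505
v 1.478 -3.443 -3.335
v 2.291 -2.904 -2.57
v 0.304 -2.052 -3.067
v 1.117 -1.513 -2.302
v -0.059 -1.619 0.415
v 0.587 -0.912 0.699
v 1.173 -2.588 0.021
v 1.819 -1.881 0.305
v 1.262 -2.352 0.987
v 0.5 -1.754 1.231
v 1.26 -1.746 -0.511
v 0.498 -1.148 -0.267
v 1.402 -0.991 0.127
v 1.404 -1.366 1.053
v 0.356 -2.134 -0.333
v 0.358 -2.509 0.593
v 0.156 -1.181 0.591
v 1.604 -2.319 0.129
v 1.277 -2.596 0.529
v 1.657 -2.181 0.697
v 0.105 -1.675 0.904
v 0.485 -1.26 1.071
v 0.881 -2.106 1.241
v 1.275 -2.24 -0.351
v 1.655 -1.825 -0.184
v 0.103 -1.319 0.023
v 0.483 -0.904 0.191
v 0.879 -1.394 -0.521
v 1.014 -0.812 0.423
v 1.739 -1.381 0.191
v 1.41 -1.302 -0.289
v 0.962 -0.95 -0.146
v 1.015 -1.032 0.967
v 1.74 -1.601 0.735
v 1.412 -1.878 1.136
v 0.965 -1.526 1.279
v 1.495 -1.078 0.631
v 0.02 -1.899 -0.015
v 0.745 -2.468 -0.247
v 0.795 -1.974 -0.559
v 0.348 -1.622 -0.416
v 0.021 -2.119 0.529
v 0.746 -2.688 0.297
v 0.798 -2.55 0.866
v 0.35 -2.198 1.009
v 0.265 -2.422 0.089
v -2.2 -1.164 4.06
v -0.765 -0.922 5.519
v -2.098 0.788 3.636
v -0.664 1.03 5.094
v -0.696 -1.55 2.646
v 0.738 -1.308 4.104
v -0.595 0.402 2.221
v 0.84 0.644 3.68
f 2 1 5
f 2 5 3
f 3 5 6
f 3 6 4
f 5 1 7
f 5 7 6
f 6 7 8
f 6 8 4
f 7 1 9
f 7 9 8
f 8 9 10
f 8 10 4
f 9 1 11
f 9 11 10
f 10 11 12
f 10 12 4
f 11 1 13
f 11 13 12
f 12 13 14
f 12 14 4
f 13 1 15
f 13 15 14
f 14 15 16
f 14 16 4
f 15 1 17
f 15 17 16
f 16 17 18
f 16 18 4
f 17 1 19
f 17 19 18
f 18 19 20
f 18 20 4
f 19 1 21
f 19 21 20
f 20 21 22
f 20 22 4
f 21 1 23
f 21 23 22
f 22 23 24
f 22 24 4
f 23 1 25
f 23 25 24
f 24 25 26
f 24 26 4
f 25 1 27
f 25 27 26
f 26 27 28
f 26 28 4
f 27 1 2
f 27 2 28
f 28 2 3
f 28 3 4
f 30 32 29
f 33 30 29
f 29 32 31
f 31 33 29
f 30 36 32
f 34 30 33
f 34 36 30
f 32 36 31
f 35 33 31
f 31 36 35
f 35 34 33
f 36 34 35
f 37 74 53
f 74 48 77
f 53 77 42
f 74 77 53
f 37 53 49
f 53 42 54
f 49 54 38
f 53 54 49
f 37 49 58
f 49 38 59
f 58 59 44
f 49 59 58
f 37 58 70
f 58 44 73
f 70 73 47
f 58 73 70
f 37 70 74
f 70 47 78
f 74 78 48
f 70 78 74
f 38 54 65
f 54 42 68
f 65 68 46
f 54 68 65
f 42 77 55
f 77 48 76
f 55 76 41
f 77 76 55
f 48 78 75
f 78 47 71
f 75 71 39
f 78 71 75
f 47 73 72
f 73 44 60
f 72 60 43
f 73 60 72
f 44 59 64
f 59 38 61
f 64 61 45
f 59 61 64
f 40 66 52
f 66 46 67
f 52 67 41
f 66 67 52
f 40 52 50
f 52 41 51
f 50 51 39
f 52 51 50
f 40 50 57
f 50 39 56
f 57 56 43
f 50 56 57
f 40 57 62
f 57 43 63
f 62 63 45
f 57 63 62
f 40 62 66
f 62 45 69
f 66 69 46
f 62 69 66
f 41 67 55
f 67 46 68
f 55 68 42
f 67 68 55
f 39 51 75
f 51 41 76
f 75 76 48
f 51 76 75
f 43 56 72
f 56 39 71
f 72 71 47
f 56 71 72
f 45 63 64
f 63 43 60
f 64 60 44
f 63 60 64
f 46 69 65
f 69 45 61
f 65 61 38
f 69 61 65
f 80 82 79
f 83 80 79
f 79 82 81
f 81 83 79
f 80 86 82
f 84 80 83
f 84 86 80
f 82 86 81
f 85 83 81
f 81 86 85
f 85 84 83
f 86 84 85



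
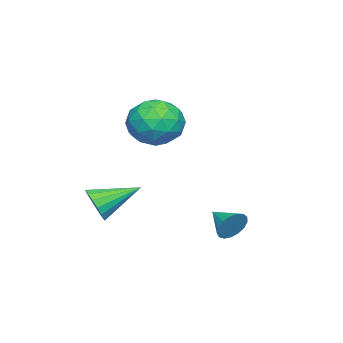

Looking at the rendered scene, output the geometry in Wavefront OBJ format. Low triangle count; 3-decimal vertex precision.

v -0.448 2.272 -1.616
v -0.089 2.304 -1.004
v -0.992 1.268 -1.244
v -0.373 2.48 -0.941
v -0.673 2.609 -1.033
v -0.923 2.661 -1.258
v -1.063 2.623 -1.565
v -1.063 2.505 -1.884
v -0.922 2.333 -2.141
v -0.672 2.148 -2.278
v -0.372 1.99 -2.263
v -0.088 1.897 -2.1
v 0.112 1.89 -1.826
v 0.185 1.97 -1.504
v 0.112 2.12 -1.207
v -2.614 -1.163 3.171
v -1.828 -1.499 2.302
v -4.032 -2.221 2.298
v -3.246 -2.557 1.429
v -3.111 -2.974 2.567
v -2.235 -2.32 3.106
v -3.625 -1.4 1.494
v -2.749 -0.746 2.033
v -2.453 -1.645 1.265
v -2.135 -2.618 1.928
v -3.725 -1.102 2.672
v -3.407 -2.075 3.335
v -2.096 -1.238 2.813
v -3.764 -2.482 1.787
v -3.684 -2.727 2.456
v -3.222 -2.925 1.945
v -2.335 -1.721 3.286
v -1.873 -1.918 2.775
v -2.628 -2.785 2.931
v -3.987 -1.802 1.825
v -3.525 -1.999 1.314
v -2.638 -0.795 2.655
v -2.176 -0.993 2.144
v -3.232 -0.935 1.669
v -2.002 -1.522 1.692
v -2.835 -2.144 1.179
v -3.058 -1.463 1.217
v -2.543 -1.079 1.535
v -1.815 -2.094 2.082
v -2.649 -2.716 1.569
v -2.569 -2.961 2.238
v -2.054 -2.576 2.555
v -2.182 -2.18 1.473
v -3.211 -1.004 3.031
v -4.045 -1.626 2.518
v -3.806 -1.144 2.045
v -3.291 -0.759 2.362
v -3.025 -1.576 3.421
v -3.858 -2.198 2.908
v -3.317 -2.641 3.065
v -2.802 -2.257 3.383
v -3.678 -1.54 3.127
v 0.015 -3.043 -1.196
v 0.437 -3.103 -0.484
v -1.055 -1.637 -0.444
v 0.642 -2.835 -0.693
v 0.703 -2.614 -1.018
v 0.607 -2.492 -1.383
v 0.375 -2.496 -1.706
v 0.061 -2.625 -1.912
v -0.264 -2.85 -1.954
v -0.525 -3.119 -1.822
v -0.662 -3.37 -1.547
v -0.644 -3.547 -1.192
v -0.475 -3.608 -0.837
v -0.194 -3.54 -0.565
v 0.135 -3.357 -0.437
f 2 1 4
f 2 4 3
f 4 1 5
f 4 5 3
f 5 1 6
f 5 6 3
f 6 1 7
f 6 7 3
f 7 1 8
f 7 8 3
f 8 1 9
f 8 9 3
f 9 1 10
f 9 10 3
f 10 1 11
f 10 11 3
f 11 1 12
f 11 12 3
f 12 1 13
f 12 13 3
f 13 1 14
f 13 14 3
f 14 1 15
f 14 15 3
f 15 1 2
f 15 2 3
f 16 53 32
f 53 27 56
f 32 56 21
f 53 56 32
f 16 32 28
f 32 21 33
f 28 33 17
f 32 33 28
f 16 28 37
f 28 17 38
f 37 38 23
f 28 38 37
f 16 37 49
f 37 23 52
f 49 52 26
f 37 52 49
f 16 49 53
f 49 26 57
f 53 57 27
f 49 57 53
f 17 33 44
f 33 21 47
f 44 47 25
f 33 47 44
f 21 56 34
f 56 27 55
f 34 55 20
f 56 55 34
f 27 57 54
f 57 26 50
f 54 50 18
f 57 50 54
f 26 52 51
f 52 23 39
f 51 39 22
f 52 39 51
f 23 38 43
f 38 17 40
f 43 40 24
f 38 40 43
f 19 45 31
f 45 25 46
f 31 46 20
f 45 46 31
f 19 31 29
f 31 20 30
f 29 30 18
f 31 30 29
f 19 29 36
f 29 18 35
f 36 35 22
f 29 35 36
f 19 36 41
f 36 22 42
f 41 42 24
f 36 42 41
f 19 41 45
f 41 24 48
f 45 48 25
f 41 48 45
f 20 46 34
f 46 25 47
f 34 47 21
f 46 47 34
f 18 30 54
f 30 20 55
f 54 55 27
f 30 55 54
f 22 35 51
f 35 18 50
f 51 50 26
f 35 50 51
f 24 42 43
f 42 22 39
f 43 39 23
f 42 39 43
f 25 48 44
f 48 24 40
f 44 40 17
f 48 40 44
f 59 58 61
f 59 61 60
f 61 58 62
f 61 62 60
f 62 58 63
f 62 63 60
f 63 58 64
f 63 64 60
f 64 58 65
f 64 65 60
f 65 58 66
f 65 66 60
f 66 58 67
f 66 67 60
f 67 58 68
f 67 68 60
f 68 58 69
f 68 69 60
f 69 58 70
f 69 70 60
f 70 58 71
f 70 71 60
f 71 58 72
f 71 72 60
f 72 58 59
f 72 59 60



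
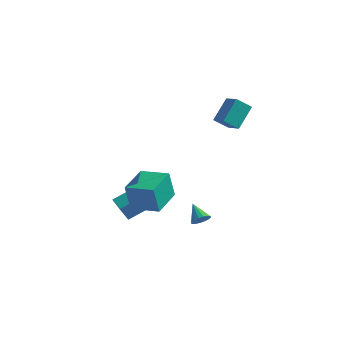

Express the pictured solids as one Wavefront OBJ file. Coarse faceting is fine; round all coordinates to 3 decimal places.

v 2.72 2.833 4.026
v 2.957 4.053 5.08
v 1.905 3.39 3.564
v 2.141 4.61 4.619
v 3.419 3.29 3.341
v 3.655 4.51 4.396
v 2.603 3.847 2.88
v 2.84 5.067 3.934
v 0.34 -3.646 0.57
v 0.056 -3.729 2.162
v 0.37 -1.789 0.672
v 0.086 -1.872 2.265
v 1.954 -3.688 0.855
v 1.67 -3.771 2.448
v 1.984 -1.831 0.958
v 1.7 -1.914 2.55
v -1.119 -0.93 -2.515
v -1.087 -1.973 -0.963
v -1.751 -0.53 -2.233
v -1.72 -1.573 -0.681
v 0.18 0.473 -1.599
v 0.211 -0.57 -0.047
v -0.453 0.873 -1.317
v -0.421 -0.17 0.235
v 2.648 0.076 -2.097
v 2.877 -0.142 -1.622
v 1.892 0.704 -1.443
v 3.024 0.083 -1.669
v 3.085 0.306 -1.813
v 3.046 0.477 -2.022
v 2.915 0.556 -2.249
v 2.724 0.524 -2.44
v 2.515 0.39 -2.553
v 2.336 0.184 -2.561
v 2.229 -0.047 -2.463
v 2.218 -0.25 -2.281
v 2.305 -0.378 -2.057
v 2.471 -0.402 -1.842
v 2.677 -0.317 -1.685
f 2 4 1
f 5 2 1
f 1 4 3
f 3 5 1
f 2 8 4
f 6 2 5
f 6 8 2
f 4 8 3
f 7 5 3
f 3 8 7
f 7 6 5
f 8 6 7
f 10 12 9
f 13 10 9
f 9 12 11
f 11 13 9
f 10 16 12
f 14 10 13
f 14 16 10
f 12 16 11
f 15 13 11
f 11 16 15
f 15 14 13
f 16 14 15
f 18 20 17
f 21 18 17
f 17 20 19
f 19 21 17
f 18 24 20
f 22 18 21
f 22 24 18
f 20 24 19
f 23 21 19
f 19 24 23
f 23 22 21
f 24 22 23
f 26 25 28
f 26 28 27
f 28 25 29
f 28 29 27
f 29 25 30
f 29 30 27
f 30 25 31
f 30 31 27
f 31 25 32
f 31 32 27
f 32 25 33
f 32 33 27
f 33 25 34
f 33 34 27
f 34 25 35
f 34 35 27
f 35 25 36
f 35 36 27
f 36 25 37
f 36 37 27
f 37 25 38
f 37 38 27
f 38 25 39
f 38 39 27
f 39 25 26
f 39 26 27



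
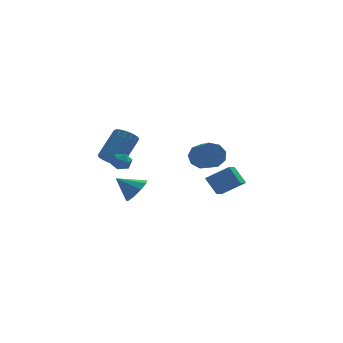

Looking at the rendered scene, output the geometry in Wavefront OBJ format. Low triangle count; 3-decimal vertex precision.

v -2.911 -2.291 0.51
v -2.426 -2.674 1.244
v -4.049 -1.929 1.45
v -2.275 -2.037 1.182
v -2.421 -1.52 0.806
v -2.797 -1.363 0.291
v -3.226 -1.64 -0.122
v -3.508 -2.221 -0.239
v -3.51 -2.835 -0.006
v -3.232 -3.194 0.468
v -2.804 -3.13 0.962
v -4.319 -1.788 2.876
v -3.65 -1.893 2.45
v -2.532 -0.817 3.938
v -3.201 -0.712 4.364
v -3.792 -1.563 2.318
v -2.674 -0.487 3.806
v -4.055 -1.285 2.313
v -2.937 -0.208 3.801
v -4.378 -1.121 2.438
v -3.26 -0.045 3.926
v -4.688 -1.111 2.663
v -3.57 -0.035 4.151
v -4.913 -1.256 2.937
v -3.795 -0.179 4.425
v -5.002 -1.522 3.197
v -3.884 -0.446 4.685
v -4.935 -1.85 3.383
v -3.817 -0.774 4.871
v -4.726 -2.163 3.453
v -3.608 -1.087 4.941
v -4.425 -2.391 3.391
v -3.307 -1.315 4.879
v -4.099 -2.48 3.211
v -2.981 -1.404 4.699
v -3.823 -2.411 2.954
v -2.705 -1.335 4.442
v -3.661 -2.199 2.679
v -2.544 -1.123 4.168
v 2.206 3.587 0.56
v 2.573 3.234 -0.266
v 2.601 1.299 0.575
v 2.234 1.653 1.4
v 3.064 3.418 0.14
v 3.092 1.483 0.981
v 3.154 3.681 0.743
v 3.182 1.746 1.584
v 2.8 3.9 1.259
v 2.828 1.965 2.1
v 2.169 3.973 1.449
v 2.197 2.038 2.29
v 1.554 3.866 1.222
v 1.582 1.931 2.063
v 1.245 3.628 0.685
v 1.273 1.693 1.526
v 1.385 3.371 0.09
v 1.413 1.436 0.931
v 1.91 3.216 -0.286
v 1.938 1.281 0.555
v -4.207 -2.462 3.048
v -3.587 -2.581 2.813
v -4.193 -3.419 3.567
v -3.573 -3.538 3.332
v -3.673 -3.054 3.79
v -3.681 -2.463 3.469
v -4.099 -3.537 2.911
v -4.107 -2.946 2.59
v -3.521 -3.245 2.728
v -3.257 -2.947 3.271
v -4.523 -3.053 3.109
v -4.259 -2.755 3.652
v 2.289 3.487 -1.268
v 3.678 3.142 -0.296
v 2.894 4.571 -1.747
v 4.282 4.226 -0.775
v 2.838 2.714 -2.325
v 4.226 2.369 -1.353
v 3.442 3.798 -2.804
v 4.831 3.453 -1.832
f 2 1 4
f 2 4 3
f 4 1 5
f 4 5 3
f 5 1 6
f 5 6 3
f 6 1 7
f 6 7 3
f 7 1 8
f 7 8 3
f 8 1 9
f 8 9 3
f 9 1 10
f 9 10 3
f 10 1 11
f 10 11 3
f 11 1 2
f 11 2 3
f 13 12 16
f 13 16 14
f 14 16 17
f 14 17 15
f 16 12 18
f 16 18 17
f 17 18 19
f 17 19 15
f 18 12 20
f 18 20 19
f 19 20 21
f 19 21 15
f 20 12 22
f 20 22 21
f 21 22 23
f 21 23 15
f 22 12 24
f 22 24 23
f 23 24 25
f 23 25 15
f 24 12 26
f 24 26 25
f 25 26 27
f 25 27 15
f 26 12 28
f 26 28 27
f 27 28 29
f 27 29 15
f 28 12 30
f 28 30 29
f 29 30 31
f 29 31 15
f 30 12 32
f 30 32 31
f 31 32 33
f 31 33 15
f 32 12 34
f 32 34 33
f 33 34 35
f 33 35 15
f 34 12 36
f 34 36 35
f 35 36 37
f 35 37 15
f 36 12 38
f 36 38 37
f 37 38 39
f 37 39 15
f 38 12 13
f 38 13 39
f 39 13 14
f 39 14 15
f 41 40 44
f 41 44 42
f 42 44 45
f 42 45 43
f 44 40 46
f 44 46 45
f 45 46 47
f 45 47 43
f 46 40 48
f 46 48 47
f 47 48 49
f 47 49 43
f 48 40 50
f 48 50 49
f 49 50 51
f 49 51 43
f 50 40 52
f 50 52 51
f 51 52 53
f 51 53 43
f 52 40 54
f 52 54 53
f 53 54 55
f 53 55 43
f 54 40 56
f 54 56 55
f 55 56 57
f 55 57 43
f 56 40 58
f 56 58 57
f 57 58 59
f 57 59 43
f 58 40 41
f 58 41 59
f 59 41 42
f 59 42 43
f 60 71 65
f 60 65 61
f 60 61 67
f 60 67 70
f 60 70 71
f 61 65 69
f 65 71 64
f 71 70 62
f 70 67 66
f 67 61 68
f 63 69 64
f 63 64 62
f 63 62 66
f 63 66 68
f 63 68 69
f 64 69 65
f 62 64 71
f 66 62 70
f 68 66 67
f 69 68 61
f 73 75 72
f 76 73 72
f 72 75 74
f 74 76 72
f 73 79 75
f 77 73 76
f 77 79 73
f 75 79 74
f 78 76 74
f 74 79 78
f 78 77 76
f 79 77 78



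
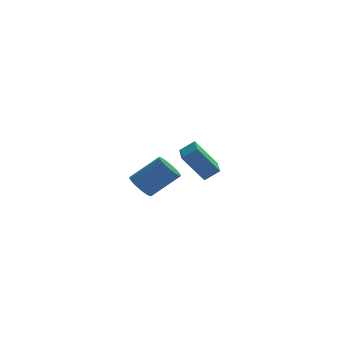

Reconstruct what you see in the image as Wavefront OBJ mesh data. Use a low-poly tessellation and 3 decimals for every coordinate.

v 3.372 2.79 0.928
v 2.182 2.978 2.5
v 3.519 4.821 0.797
v 2.328 5.008 2.368
v 4.192 2.772 1.552
v 3.001 2.959 3.123
v 4.338 4.802 1.42
v 3.148 4.99 2.992
v -0.558 -2.726 2.682
v -0.029 -2.65 2.087
v 1.428 -2.657 3.384
v 0.898 -2.734 3.978
v -0.102 -2.312 2.172
v 1.354 -2.319 3.468
v -0.266 -2.056 2.357
v 1.19 -2.063 3.654
v -0.488 -1.933 2.607
v 0.968 -1.94 3.904
v -0.724 -1.967 2.872
v 0.733 -1.974 4.168
v -0.927 -2.152 3.099
v 0.53 -2.159 4.395
v -1.057 -2.45 3.243
v 0.4 -2.457 4.54
v -1.088 -2.803 3.276
v 0.369 -2.81 4.573
v -1.014 -3.141 3.192
v 0.442 -3.148 4.488
v -0.85 -3.397 3.006
v 0.606 -3.404 4.303
v -0.628 -3.52 2.756
v 0.828 -3.527 4.053
v -0.393 -3.486 2.492
v 1.064 -3.493 3.788
v -0.19 -3.301 2.265
v 1.267 -3.308 3.561
v -0.06 -3.003 2.12
v 1.397 -3.01 3.417
f 2 4 1
f 5 2 1
f 1 4 3
f 3 5 1
f 2 8 4
f 6 2 5
f 6 8 2
f 4 8 3
f 7 5 3
f 3 8 7
f 7 6 5
f 8 6 7
f 10 9 13
f 10 13 11
f 11 13 14
f 11 14 12
f 13 9 15
f 13 15 14
f 14 15 16
f 14 16 12
f 15 9 17
f 15 17 16
f 16 17 18
f 16 18 12
f 17 9 19
f 17 19 18
f 18 19 20
f 18 20 12
f 19 9 21
f 19 21 20
f 20 21 22
f 20 22 12
f 21 9 23
f 21 23 22
f 22 23 24
f 22 24 12
f 23 9 25
f 23 25 24
f 24 25 26
f 24 26 12
f 25 9 27
f 25 27 26
f 26 27 28
f 26 28 12
f 27 9 29
f 27 29 28
f 28 29 30
f 28 30 12
f 29 9 31
f 29 31 30
f 30 31 32
f 30 32 12
f 31 9 33
f 31 33 32
f 32 33 34
f 32 34 12
f 33 9 35
f 33 35 34
f 34 35 36
f 34 36 12
f 35 9 37
f 35 37 36
f 36 37 38
f 36 38 12
f 37 9 10
f 37 10 38
f 38 10 11
f 38 11 12



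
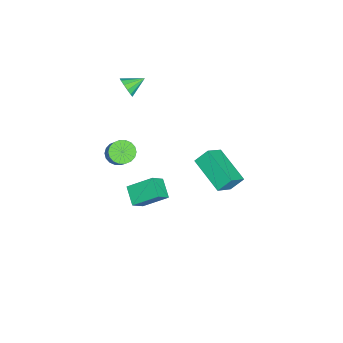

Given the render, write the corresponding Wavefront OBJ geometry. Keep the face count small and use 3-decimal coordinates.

v -3.584 -1.414 3.658
v -3.273 -1.459 4.169
v -4.096 -0.606 4.042
v -3.096 -1.252 3.968
v -3.075 -1.096 3.668
v -3.216 -1.041 3.366
v -3.473 -1.105 3.156
v -3.766 -1.266 3.106
v -4.001 -1.475 3.231
v -4.104 -1.664 3.492
v -4.042 -1.773 3.805
v -3.834 -1.769 4.072
v -3.548 -1.652 4.208
v 0.385 -1.006 2.541
v 0.885 -1.063 2.146
v 2.075 -0.61 3.583
v 1.575 -0.554 3.979
v 0.813 -0.789 2.118
v 2.003 -0.336 3.555
v 0.657 -0.557 2.175
v 1.847 -0.105 3.612
v 0.446 -0.415 2.304
v 1.637 0.038 3.741
v 0.224 -0.39 2.48
v 1.414 0.063 3.918
v 0.034 -0.487 2.669
v 1.224 -0.034 4.106
v -0.087 -0.686 2.832
v 1.103 -0.234 4.269
v -0.115 -0.95 2.937
v 1.075 -0.497 4.374
v -0.043 -1.224 2.965
v 1.147 -0.771 4.402
v 0.113 -1.455 2.908
v 1.303 -1.003 4.345
v 0.323 -1.598 2.779
v 1.514 -1.145 4.216
v 0.546 -1.623 2.602
v 1.736 -1.17 4.04
v 0.736 -1.526 2.414
v 1.926 -1.073 3.851
v 0.857 -1.326 2.251
v 2.047 -0.874 3.688
v -2.299 2.759 -0.086
v -2.531 3.359 0.586
v -0.947 4.091 -0.807
v -1.18 4.691 -0.135
v -1.42 2.269 0.655
v -1.653 2.869 1.327
v -0.069 3.601 -0.066
v -0.301 4.201 0.606
v -1.597 -1.076 -2.297
v -1.73 0.18 -1.47
v -2.232 -0.686 -2.992
v -2.366 0.571 -2.165
v -0.734 -0.631 -2.835
v -0.868 0.626 -2.008
v -1.37 -0.24 -3.53
v -1.503 1.016 -2.703
f 2 1 4
f 2 4 3
f 4 1 5
f 4 5 3
f 5 1 6
f 5 6 3
f 6 1 7
f 6 7 3
f 7 1 8
f 7 8 3
f 8 1 9
f 8 9 3
f 9 1 10
f 9 10 3
f 10 1 11
f 10 11 3
f 11 1 12
f 11 12 3
f 12 1 13
f 12 13 3
f 13 1 2
f 13 2 3
f 15 14 18
f 15 18 16
f 16 18 19
f 16 19 17
f 18 14 20
f 18 20 19
f 19 20 21
f 19 21 17
f 20 14 22
f 20 22 21
f 21 22 23
f 21 23 17
f 22 14 24
f 22 24 23
f 23 24 25
f 23 25 17
f 24 14 26
f 24 26 25
f 25 26 27
f 25 27 17
f 26 14 28
f 26 28 27
f 27 28 29
f 27 29 17
f 28 14 30
f 28 30 29
f 29 30 31
f 29 31 17
f 30 14 32
f 30 32 31
f 31 32 33
f 31 33 17
f 32 14 34
f 32 34 33
f 33 34 35
f 33 35 17
f 34 14 36
f 34 36 35
f 35 36 37
f 35 37 17
f 36 14 38
f 36 38 37
f 37 38 39
f 37 39 17
f 38 14 40
f 38 40 39
f 39 40 41
f 39 41 17
f 40 14 42
f 40 42 41
f 41 42 43
f 41 43 17
f 42 14 15
f 42 15 43
f 43 15 16
f 43 16 17
f 45 47 44
f 48 45 44
f 44 47 46
f 46 48 44
f 45 51 47
f 49 45 48
f 49 51 45
f 47 51 46
f 50 48 46
f 46 51 50
f 50 49 48
f 51 49 50
f 53 55 52
f 56 53 52
f 52 55 54
f 54 56 52
f 53 59 55
f 57 53 56
f 57 59 53
f 55 59 54
f 58 56 54
f 54 59 58
f 58 57 56
f 59 57 58



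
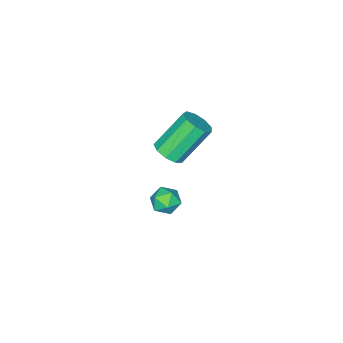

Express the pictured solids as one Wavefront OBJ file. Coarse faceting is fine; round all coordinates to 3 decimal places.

v 3.534 2.304 0.598
v 4.221 2.176 0.747
v 3.379 1.184 0.353
v 4.066 1.056 0.502
v 3.613 1.232 1.026
v 3.709 1.924 1.178
v 3.891 1.436 -0.078
v 3.987 2.128 0.074
v 4.442 1.64 0.329
v 4.27 1.513 1.012
v 3.33 1.847 0.088
v 3.158 1.72 0.771
v -0.77 -2.327 -2.41
v -0.159 -1.94 -2.069
v -1.458 -1.366 -0.389
v -2.07 -1.753 -0.73
v -0.435 -1.601 -2.398
v -1.734 -1.027 -0.718
v -0.868 -1.602 -2.733
v -2.167 -1.027 -1.053
v -1.255 -1.942 -2.917
v -2.554 -1.368 -1.236
v -1.416 -2.462 -2.863
v -2.715 -1.888 -1.183
v -1.275 -2.919 -2.597
v -2.574 -2.345 -0.917
v -0.897 -3.099 -2.244
v -2.197 -2.525 -0.564
v -0.461 -2.918 -1.969
v -1.76 -2.344 -0.289
v -0.169 -2.46 -1.899
v -1.468 -1.886 -0.219
f 1 12 6
f 1 6 2
f 1 2 8
f 1 8 11
f 1 11 12
f 2 6 10
f 6 12 5
f 12 11 3
f 11 8 7
f 8 2 9
f 4 10 5
f 4 5 3
f 4 3 7
f 4 7 9
f 4 9 10
f 5 10 6
f 3 5 12
f 7 3 11
f 9 7 8
f 10 9 2
f 14 13 17
f 14 17 15
f 15 17 18
f 15 18 16
f 17 13 19
f 17 19 18
f 18 19 20
f 18 20 16
f 19 13 21
f 19 21 20
f 20 21 22
f 20 22 16
f 21 13 23
f 21 23 22
f 22 23 24
f 22 24 16
f 23 13 25
f 23 25 24
f 24 25 26
f 24 26 16
f 25 13 27
f 25 27 26
f 26 27 28
f 26 28 16
f 27 13 29
f 27 29 28
f 28 29 30
f 28 30 16
f 29 13 31
f 29 31 30
f 30 31 32
f 30 32 16
f 31 13 14
f 31 14 32
f 32 14 15
f 32 15 16



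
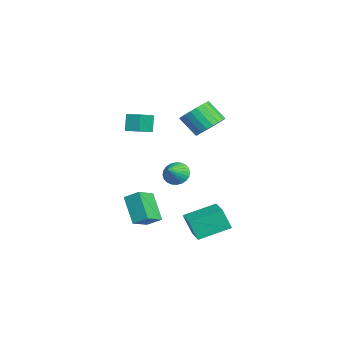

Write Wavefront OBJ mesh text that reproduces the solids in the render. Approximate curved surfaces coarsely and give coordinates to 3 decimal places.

v 1.038 -0.728 -4.342
v 0.894 -1.198 -3.117
v 0.672 0.989 -3.726
v 0.529 0.518 -2.501
v 2.431 -0.518 -4.099
v 2.288 -0.989 -2.874
v 2.066 1.198 -3.483
v 1.922 0.728 -2.258
v -1.444 0.365 2.112
v -0.659 -0.169 2.087
v -1.191 -1 3.122
v -1.976 -0.465 3.148
v -0.563 0.104 2.355
v -1.096 -0.727 3.391
v -0.62 0.423 2.582
v -1.152 -0.408 3.617
v -0.819 0.731 2.727
v -1.351 -0.099 3.763
v -1.126 0.977 2.766
v -1.658 0.146 3.802
v -1.488 1.116 2.692
v -2.02 0.286 3.728
v -1.843 1.126 2.518
v -2.375 0.295 3.553
v -2.128 1.004 2.274
v -2.66 0.174 3.309
v -2.295 0.772 2.001
v -2.827 -0.059 3.036
v -2.315 0.47 1.748
v -2.847 -0.361 2.783
v -2.184 0.149 1.558
v -2.717 -0.682 2.593
v -1.926 -0.134 1.464
v -2.458 -0.965 2.499
v -1.584 -0.331 1.482
v -2.116 -1.162 2.517
v -1.217 -0.407 1.609
v -1.75 -1.238 2.644
v -0.89 -0.35 1.823
v -1.423 -1.181 2.858
v 1.865 -1.579 0.334
v 2.315 -1.568 -0.241
v 2.735 -2.061 1.006
v 2.366 -1.313 -0.125
v 2.342 -1.099 0.061
v 2.245 -0.957 0.288
v 2.09 -0.911 0.523
v 1.901 -0.966 0.728
v 1.706 -1.114 0.874
v 1.536 -1.333 0.938
v 1.415 -1.59 0.909
v 1.363 -1.845 0.793
v 1.388 -2.06 0.608
v 1.485 -2.201 0.38
v 1.64 -2.248 0.146
v 1.829 -2.193 -0.06
v 2.024 -2.044 -0.205
v 2.194 -1.825 -0.269
v 1.068 -4.178 -1.657
v 1.384 -3.439 -1.15
v 0.185 -3.428 -2.201
v 0.5 -2.689 -1.694
v 2.22 -3.771 -2.966
v 2.535 -3.032 -2.459
v 1.336 -3.021 -3.51
v 1.652 -2.282 -3.003
v 0.153 -3.375 2.568
v -0.273 -3.3 3.536
v 0.564 -2.689 2.696
v 0.138 -2.614 3.664
v 1.182 -4.086 3.076
v 0.756 -4.011 4.044
v 1.593 -3.4 3.204
v 1.167 -3.325 4.172
f 2 4 1
f 5 2 1
f 1 4 3
f 3 5 1
f 2 8 4
f 6 2 5
f 6 8 2
f 4 8 3
f 7 5 3
f 3 8 7
f 7 6 5
f 8 6 7
f 10 9 13
f 10 13 11
f 11 13 14
f 11 14 12
f 13 9 15
f 13 15 14
f 14 15 16
f 14 16 12
f 15 9 17
f 15 17 16
f 16 17 18
f 16 18 12
f 17 9 19
f 17 19 18
f 18 19 20
f 18 20 12
f 19 9 21
f 19 21 20
f 20 21 22
f 20 22 12
f 21 9 23
f 21 23 22
f 22 23 24
f 22 24 12
f 23 9 25
f 23 25 24
f 24 25 26
f 24 26 12
f 25 9 27
f 25 27 26
f 26 27 28
f 26 28 12
f 27 9 29
f 27 29 28
f 28 29 30
f 28 30 12
f 29 9 31
f 29 31 30
f 30 31 32
f 30 32 12
f 31 9 33
f 31 33 32
f 32 33 34
f 32 34 12
f 33 9 35
f 33 35 34
f 34 35 36
f 34 36 12
f 35 9 37
f 35 37 36
f 36 37 38
f 36 38 12
f 37 9 39
f 37 39 38
f 38 39 40
f 38 40 12
f 39 9 10
f 39 10 40
f 40 10 11
f 40 11 12
f 42 41 44
f 42 44 43
f 44 41 45
f 44 45 43
f 45 41 46
f 45 46 43
f 46 41 47
f 46 47 43
f 47 41 48
f 47 48 43
f 48 41 49
f 48 49 43
f 49 41 50
f 49 50 43
f 50 41 51
f 50 51 43
f 51 41 52
f 51 52 43
f 52 41 53
f 52 53 43
f 53 41 54
f 53 54 43
f 54 41 55
f 54 55 43
f 55 41 56
f 55 56 43
f 56 41 57
f 56 57 43
f 57 41 58
f 57 58 43
f 58 41 42
f 58 42 43
f 60 62 59
f 63 60 59
f 59 62 61
f 61 63 59
f 60 66 62
f 64 60 63
f 64 66 60
f 62 66 61
f 65 63 61
f 61 66 65
f 65 64 63
f 66 64 65
f 68 70 67
f 71 68 67
f 67 70 69
f 69 71 67
f 68 74 70
f 72 68 71
f 72 74 68
f 70 74 69
f 73 71 69
f 69 74 73
f 73 72 71
f 74 72 73



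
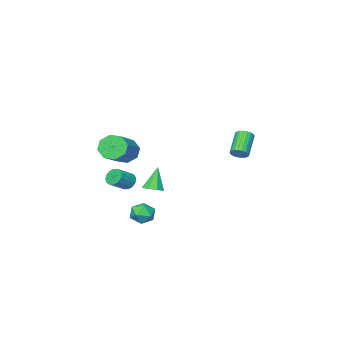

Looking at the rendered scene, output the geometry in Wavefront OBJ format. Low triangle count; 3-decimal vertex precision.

v 2.833 -3.715 1.858
v 3.35 -3.874 1.126
v 5.024 -2.864 2.09
v 4.507 -2.705 2.822
v 3.009 -3.268 1.085
v 4.683 -2.258 2.049
v 2.564 -2.924 1.496
v 4.238 -1.914 2.46
v 2.277 -3.044 2.12
v 3.951 -2.034 3.084
v 2.316 -3.556 2.59
v 3.99 -2.546 3.554
v 2.657 -4.162 2.631
v 4.331 -3.152 3.595
v 3.102 -4.506 2.22
v 4.776 -3.496 3.184
v 3.389 -4.386 1.596
v 5.063 -3.376 2.56
v 2.064 -2.162 -0.905
v 2.634 -1.903 -0.639
v 1.476 -2.418 0.605
v 2.269 -1.541 -0.719
v 1.785 -1.542 -0.908
v 1.464 -1.906 -1.095
v 1.494 -2.421 -1.171
v 1.859 -2.783 -1.09
v 2.344 -2.782 -0.901
v 2.665 -2.417 -0.714
v -3.073 -0.547 1.099
v -2.772 -0.326 1.529
v -3.825 -1.032 2.631
v -4.127 -1.253 2.201
v -2.93 -0.155 1.487
v -3.983 -0.861 2.589
v -3.114 -0.051 1.378
v -4.167 -0.758 2.48
v -3.29 -0.034 1.221
v -4.343 -0.74 2.323
v -3.429 -0.105 1.043
v -4.482 -0.811 2.144
v -3.507 -0.252 0.874
v -4.56 -0.959 1.976
v -3.509 -0.451 0.744
v -4.562 -1.157 1.846
v -3.436 -0.666 0.676
v -4.489 -1.372 1.778
v -3.301 -0.86 0.681
v -4.354 -1.567 1.783
v -3.126 -1 0.758
v -4.179 -1.707 1.86
v -2.942 -1.062 0.894
v -3.995 -1.769 1.996
v -2.781 -1.035 1.066
v -3.834 -1.741 2.168
v -2.67 -0.923 1.243
v -3.723 -1.63 2.345
v -2.629 -0.746 1.395
v -3.682 -1.453 2.497
v -2.665 -0.535 1.497
v -3.718 -1.242 2.599
v 3.569 -0.511 -2.125
v 4.23 -0.981 -1.997
v 2.83 -1.599 -2.303
v 3.491 -2.069 -2.175
v 3.166 -1.64 -1.556
v 3.622 -0.968 -1.446
v 3.438 -1.612 -2.854
v 3.894 -0.94 -2.744
v 4.148 -1.661 -2.448
v 3.98 -1.678 -1.645
v 3.08 -0.902 -2.655
v 2.912 -0.919 -1.852
v 3.047 -3.179 -0.347
v 3.334 -3.434 -0.821
v 4.4 -3.415 -0.187
v 4.113 -3.161 0.287
v 3.357 -3.123 -0.869
v 4.423 -3.104 -0.235
v 3.297 -2.827 -0.777
v 4.363 -2.808 -0.143
v 3.17 -2.625 -0.57
v 4.236 -2.606 0.064
v 3.01 -2.572 -0.303
v 4.076 -2.553 0.331
v 2.86 -2.682 -0.048
v 3.926 -2.663 0.586
v 2.76 -2.925 0.127
v 3.826 -2.906 0.761
v 2.737 -3.236 0.175
v 3.803 -3.217 0.809
v 2.797 -3.532 0.083
v 3.863 -3.513 0.717
v 2.924 -3.734 -0.124
v 3.99 -3.715 0.51
v 3.084 -3.787 -0.391
v 4.15 -3.768 0.243
v 3.234 -3.677 -0.646
v 4.3 -3.658 -0.012
f 2 1 5
f 2 5 3
f 3 5 6
f 3 6 4
f 5 1 7
f 5 7 6
f 6 7 8
f 6 8 4
f 7 1 9
f 7 9 8
f 8 9 10
f 8 10 4
f 9 1 11
f 9 11 10
f 10 11 12
f 10 12 4
f 11 1 13
f 11 13 12
f 12 13 14
f 12 14 4
f 13 1 15
f 13 15 14
f 14 15 16
f 14 16 4
f 15 1 17
f 15 17 16
f 16 17 18
f 16 18 4
f 17 1 2
f 17 2 18
f 18 2 3
f 18 3 4
f 20 19 22
f 20 22 21
f 22 19 23
f 22 23 21
f 23 19 24
f 23 24 21
f 24 19 25
f 24 25 21
f 25 19 26
f 25 26 21
f 26 19 27
f 26 27 21
f 27 19 28
f 27 28 21
f 28 19 20
f 28 20 21
f 30 29 33
f 30 33 31
f 31 33 34
f 31 34 32
f 33 29 35
f 33 35 34
f 34 35 36
f 34 36 32
f 35 29 37
f 35 37 36
f 36 37 38
f 36 38 32
f 37 29 39
f 37 39 38
f 38 39 40
f 38 40 32
f 39 29 41
f 39 41 40
f 40 41 42
f 40 42 32
f 41 29 43
f 41 43 42
f 42 43 44
f 42 44 32
f 43 29 45
f 43 45 44
f 44 45 46
f 44 46 32
f 45 29 47
f 45 47 46
f 46 47 48
f 46 48 32
f 47 29 49
f 47 49 48
f 48 49 50
f 48 50 32
f 49 29 51
f 49 51 50
f 50 51 52
f 50 52 32
f 51 29 53
f 51 53 52
f 52 53 54
f 52 54 32
f 53 29 55
f 53 55 54
f 54 55 56
f 54 56 32
f 55 29 57
f 55 57 56
f 56 57 58
f 56 58 32
f 57 29 59
f 57 59 58
f 58 59 60
f 58 60 32
f 59 29 30
f 59 30 60
f 60 30 31
f 60 31 32
f 61 72 66
f 61 66 62
f 61 62 68
f 61 68 71
f 61 71 72
f 62 66 70
f 66 72 65
f 72 71 63
f 71 68 67
f 68 62 69
f 64 70 65
f 64 65 63
f 64 63 67
f 64 67 69
f 64 69 70
f 65 70 66
f 63 65 72
f 67 63 71
f 69 67 68
f 70 69 62
f 74 73 77
f 74 77 75
f 75 77 78
f 75 78 76
f 77 73 79
f 77 79 78
f 78 79 80
f 78 80 76
f 79 73 81
f 79 81 80
f 80 81 82
f 80 82 76
f 81 73 83
f 81 83 82
f 82 83 84
f 82 84 76
f 83 73 85
f 83 85 84
f 84 85 86
f 84 86 76
f 85 73 87
f 85 87 86
f 86 87 88
f 86 88 76
f 87 73 89
f 87 89 88
f 88 89 90
f 88 90 76
f 89 73 91
f 89 91 90
f 90 91 92
f 90 92 76
f 91 73 93
f 91 93 92
f 92 93 94
f 92 94 76
f 93 73 95
f 93 95 94
f 94 95 96
f 94 96 76
f 95 73 97
f 95 97 96
f 96 97 98
f 96 98 76
f 97 73 74
f 97 74 98
f 98 74 75
f 98 75 76



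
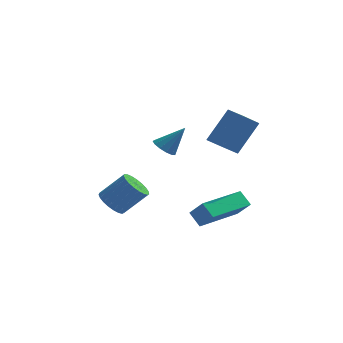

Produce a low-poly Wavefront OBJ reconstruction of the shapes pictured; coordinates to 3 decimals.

v -1.941 -2.883 1.191
v -1.512 -3.005 0.886
v -1.179 -2.657 2.169
v -1.559 -2.706 0.853
v -1.727 -2.464 0.927
v -1.962 -2.354 1.085
v -2.191 -2.413 1.277
v -2.341 -2.621 1.442
v -2.363 -2.912 1.526
v -2.251 -3.194 1.505
v -2.041 -3.378 1.384
v -1.799 -3.404 1.201
v -1.602 -3.265 1.016
v -4.345 -0.502 -3.139
v -3.895 -0.279 -3.627
v -2.925 -0.054 -2.628
v -3.375 -0.278 -2.141
v -4.03 -0.032 -3.551
v -3.06 0.192 -2.552
v -4.219 0.133 -3.404
v -3.249 0.358 -2.406
v -4.43 0.189 -3.212
v -3.46 0.413 -2.213
v -4.627 0.125 -3.007
v -3.657 0.349 -2.008
v -4.774 -0.048 -2.825
v -3.805 0.177 -1.826
v -4.848 -0.299 -2.697
v -3.878 -0.074 -1.698
v -4.834 -0.585 -2.646
v -3.864 -0.36 -1.647
v -4.736 -0.857 -2.68
v -3.766 -0.632 -1.681
v -4.57 -1.068 -2.793
v -3.601 -0.843 -1.795
v -4.366 -1.18 -2.967
v -3.396 -0.956 -1.968
v -4.157 -1.176 -3.17
v -3.188 -0.951 -2.171
v -3.981 -1.055 -3.368
v -3.012 -0.831 -2.369
v -3.868 -0.839 -3.526
v -2.899 -0.614 -2.528
v -3.838 -0.564 -3.618
v -2.868 -0.339 -2.619
v -0.209 2.257 -1.066
v -0.811 1.508 -0.347
v 0.571 2.984 0.347
v -0.031 2.235 1.065
v 0.431 1.685 -1.125
v -0.171 0.936 -0.407
v 1.211 2.412 0.287
v 0.609 1.663 1.006
v -0.862 -0.346 -4.299
v -1.316 0.039 -3.765
v 0.478 1.346 -4.38
v 0.024 1.731 -3.845
v -0.304 -0.751 -3.535
v -0.758 -0.366 -3
v 1.036 0.941 -3.615
v 0.582 1.326 -3.081
f 2 1 4
f 2 4 3
f 4 1 5
f 4 5 3
f 5 1 6
f 5 6 3
f 6 1 7
f 6 7 3
f 7 1 8
f 7 8 3
f 8 1 9
f 8 9 3
f 9 1 10
f 9 10 3
f 10 1 11
f 10 11 3
f 11 1 12
f 11 12 3
f 12 1 13
f 12 13 3
f 13 1 2
f 13 2 3
f 15 14 18
f 15 18 16
f 16 18 19
f 16 19 17
f 18 14 20
f 18 20 19
f 19 20 21
f 19 21 17
f 20 14 22
f 20 22 21
f 21 22 23
f 21 23 17
f 22 14 24
f 22 24 23
f 23 24 25
f 23 25 17
f 24 14 26
f 24 26 25
f 25 26 27
f 25 27 17
f 26 14 28
f 26 28 27
f 27 28 29
f 27 29 17
f 28 14 30
f 28 30 29
f 29 30 31
f 29 31 17
f 30 14 32
f 30 32 31
f 31 32 33
f 31 33 17
f 32 14 34
f 32 34 33
f 33 34 35
f 33 35 17
f 34 14 36
f 34 36 35
f 35 36 37
f 35 37 17
f 36 14 38
f 36 38 37
f 37 38 39
f 37 39 17
f 38 14 40
f 38 40 39
f 39 40 41
f 39 41 17
f 40 14 42
f 40 42 41
f 41 42 43
f 41 43 17
f 42 14 44
f 42 44 43
f 43 44 45
f 43 45 17
f 44 14 15
f 44 15 45
f 45 15 16
f 45 16 17
f 47 49 46
f 50 47 46
f 46 49 48
f 48 50 46
f 47 53 49
f 51 47 50
f 51 53 47
f 49 53 48
f 52 50 48
f 48 53 52
f 52 51 50
f 53 51 52
f 55 57 54
f 58 55 54
f 54 57 56
f 56 58 54
f 55 61 57
f 59 55 58
f 59 61 55
f 57 61 56
f 60 58 56
f 56 61 60
f 60 59 58
f 61 59 60

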